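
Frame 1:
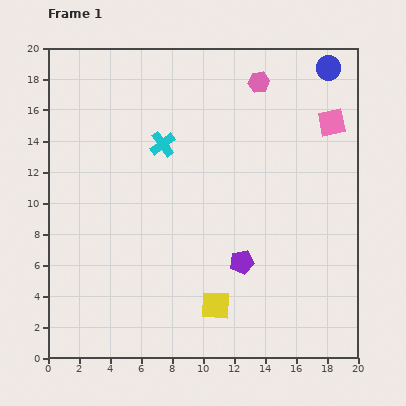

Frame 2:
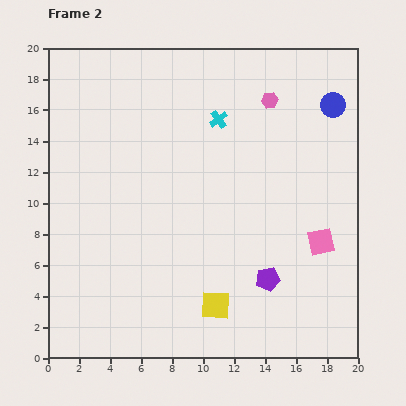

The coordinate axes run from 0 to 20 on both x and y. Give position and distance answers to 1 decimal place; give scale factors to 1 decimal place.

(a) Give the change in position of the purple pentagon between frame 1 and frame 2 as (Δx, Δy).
(1.7, -1.1)

The purple pentagon was at (12.5, 6.2) in frame 1 and (14.2, 5.1) in frame 2.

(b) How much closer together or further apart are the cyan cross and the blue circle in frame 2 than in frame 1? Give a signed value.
-4.3

Distance in frame 1: 11.8. Distance in frame 2: 7.5.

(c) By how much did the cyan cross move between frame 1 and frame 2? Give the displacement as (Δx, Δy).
(3.6, 1.6)

The cyan cross was at (7.4, 13.8) in frame 1 and (11.0, 15.4) in frame 2.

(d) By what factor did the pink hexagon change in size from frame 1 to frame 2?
0.8×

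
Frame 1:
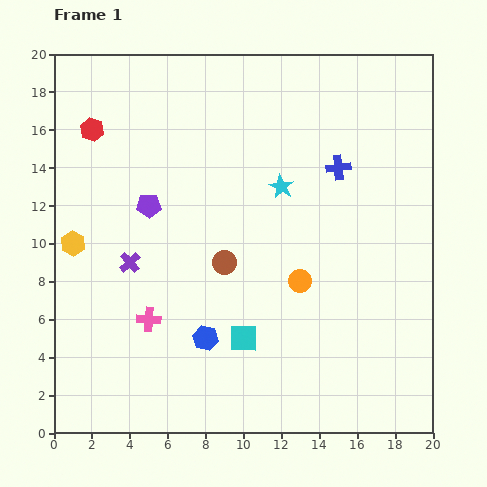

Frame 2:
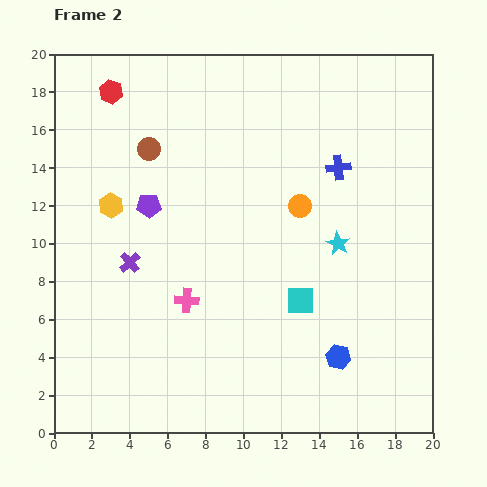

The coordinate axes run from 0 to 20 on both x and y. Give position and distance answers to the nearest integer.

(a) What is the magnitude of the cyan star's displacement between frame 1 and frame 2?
4

The cyan star moved from (12, 13) to (15, 10), a distance of √(3² + 3²) ≈ 4.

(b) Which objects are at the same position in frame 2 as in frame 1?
the purple cross, the purple pentagon, the blue cross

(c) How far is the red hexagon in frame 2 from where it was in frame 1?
2

The red hexagon moved from (2, 16) to (3, 18), a distance of √(1² + 2²) ≈ 2.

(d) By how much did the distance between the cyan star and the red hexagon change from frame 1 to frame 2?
+4

Distance in frame 1: 10. Distance in frame 2: 14.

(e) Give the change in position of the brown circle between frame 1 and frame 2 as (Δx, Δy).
(-4, 6)

The brown circle was at (9, 9) in frame 1 and (5, 15) in frame 2.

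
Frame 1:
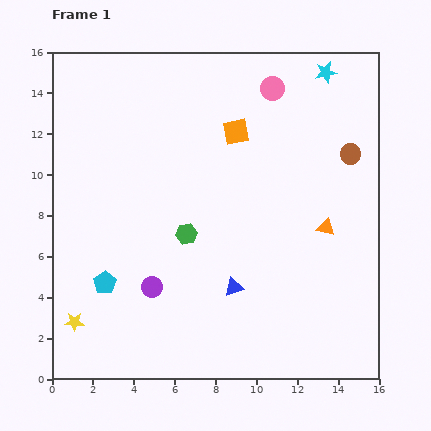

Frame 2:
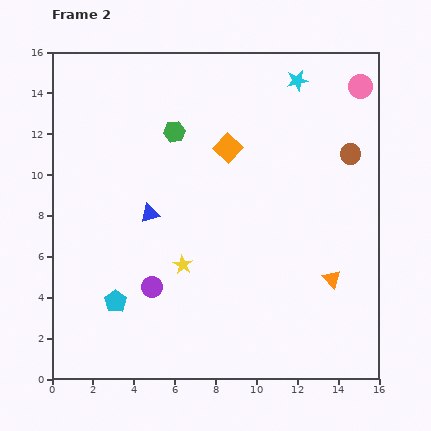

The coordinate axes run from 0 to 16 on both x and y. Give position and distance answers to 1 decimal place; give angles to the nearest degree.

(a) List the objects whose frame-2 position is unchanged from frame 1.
the brown circle, the purple circle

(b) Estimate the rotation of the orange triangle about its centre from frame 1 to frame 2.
34° clockwise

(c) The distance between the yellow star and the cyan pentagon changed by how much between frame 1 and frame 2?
+1.4

Distance in frame 1: 2.4. Distance in frame 2: 3.8.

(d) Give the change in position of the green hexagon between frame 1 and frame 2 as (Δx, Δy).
(-0.6, 5.0)

The green hexagon was at (6.6, 7.1) in frame 1 and (6.0, 12.1) in frame 2.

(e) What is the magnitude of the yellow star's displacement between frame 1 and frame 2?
6.0

The yellow star moved from (1.1, 2.8) to (6.4, 5.6), a distance of √(5.3² + 2.8²) ≈ 6.0.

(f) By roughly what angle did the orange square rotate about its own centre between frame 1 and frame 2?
35° counter-clockwise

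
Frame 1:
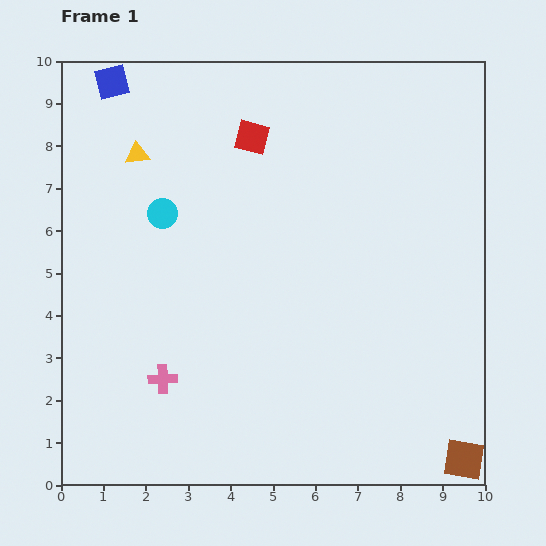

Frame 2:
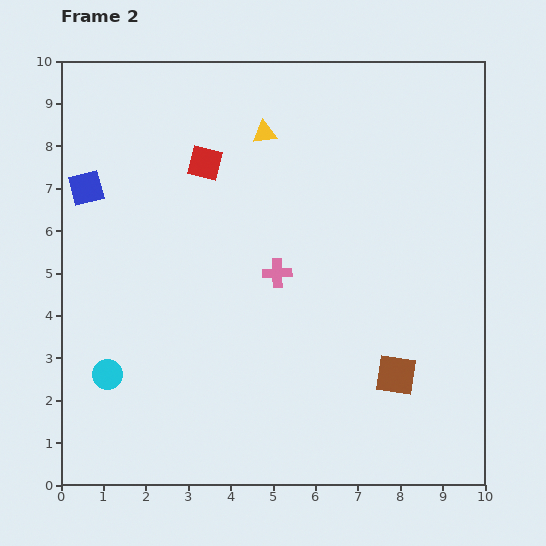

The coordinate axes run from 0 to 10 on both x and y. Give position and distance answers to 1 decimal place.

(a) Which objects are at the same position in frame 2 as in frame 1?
none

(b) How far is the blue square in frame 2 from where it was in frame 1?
2.6

The blue square moved from (1.2, 9.5) to (0.6, 7.0), a distance of √(0.6² + 2.5²) ≈ 2.6.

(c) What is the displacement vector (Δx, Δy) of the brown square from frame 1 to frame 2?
(-1.6, 2.0)

The brown square was at (9.5, 0.6) in frame 1 and (7.9, 2.6) in frame 2.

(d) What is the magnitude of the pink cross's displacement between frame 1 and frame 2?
3.7

The pink cross moved from (2.4, 2.5) to (5.1, 5.0), a distance of √(2.7² + 2.5²) ≈ 3.7.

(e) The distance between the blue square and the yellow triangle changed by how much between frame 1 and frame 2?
+2.6

Distance in frame 1: 1.8. Distance in frame 2: 4.4.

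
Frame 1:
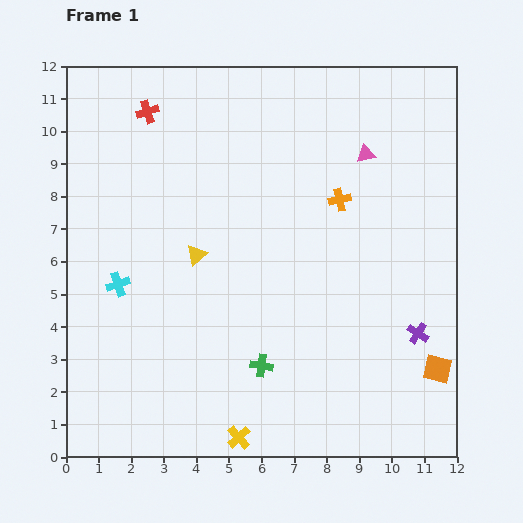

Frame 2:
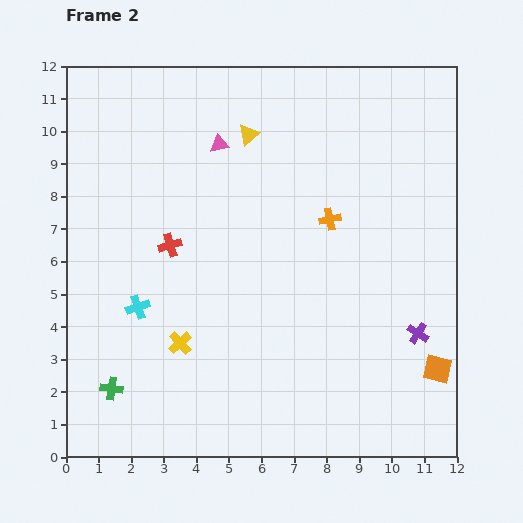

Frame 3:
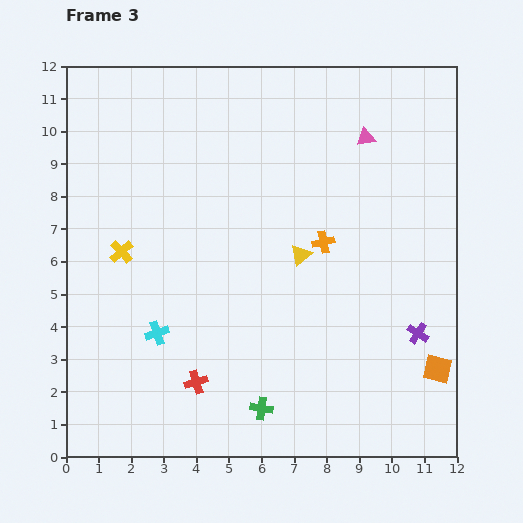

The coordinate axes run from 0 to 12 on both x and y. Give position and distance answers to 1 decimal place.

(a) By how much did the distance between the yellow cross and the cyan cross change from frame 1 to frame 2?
-4.3

Distance in frame 1: 6.0. Distance in frame 2: 1.7.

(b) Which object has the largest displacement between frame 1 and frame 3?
the red cross

(moved 8.4; next 6.7)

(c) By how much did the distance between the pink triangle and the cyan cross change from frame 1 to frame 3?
+0.2

Distance in frame 1: 8.6. Distance in frame 3: 8.8.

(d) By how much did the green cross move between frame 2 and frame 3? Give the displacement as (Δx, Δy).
(4.6, -0.6)

The green cross was at (1.4, 2.1) in frame 2 and (6.0, 1.5) in frame 3.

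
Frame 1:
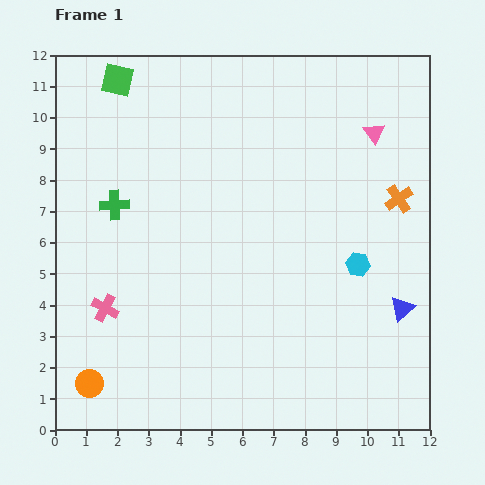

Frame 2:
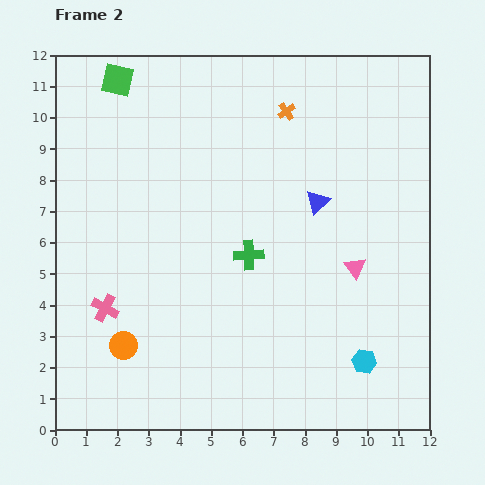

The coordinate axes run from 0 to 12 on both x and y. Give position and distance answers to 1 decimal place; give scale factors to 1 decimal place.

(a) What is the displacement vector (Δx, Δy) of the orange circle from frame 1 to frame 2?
(1.1, 1.2)

The orange circle was at (1.1, 1.5) in frame 1 and (2.2, 2.7) in frame 2.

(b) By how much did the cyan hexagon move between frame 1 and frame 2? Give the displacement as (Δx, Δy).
(0.2, -3.1)

The cyan hexagon was at (9.7, 5.3) in frame 1 and (9.9, 2.2) in frame 2.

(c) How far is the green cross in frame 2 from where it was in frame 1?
4.6

The green cross moved from (1.9, 7.2) to (6.2, 5.6), a distance of √(4.3² + 1.6²) ≈ 4.6.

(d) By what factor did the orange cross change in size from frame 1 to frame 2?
0.6×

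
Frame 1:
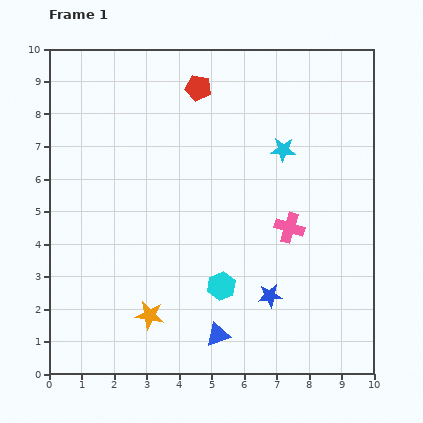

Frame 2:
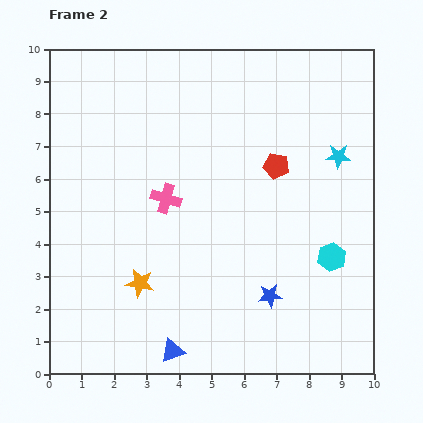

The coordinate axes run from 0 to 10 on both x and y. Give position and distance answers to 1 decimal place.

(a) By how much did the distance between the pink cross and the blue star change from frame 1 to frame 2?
+2.2

Distance in frame 1: 2.2. Distance in frame 2: 4.4.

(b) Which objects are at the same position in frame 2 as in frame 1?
the blue star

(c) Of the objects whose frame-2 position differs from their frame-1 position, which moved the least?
the orange star

(moved 1.0)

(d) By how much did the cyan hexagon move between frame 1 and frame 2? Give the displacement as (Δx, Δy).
(3.4, 0.9)

The cyan hexagon was at (5.3, 2.7) in frame 1 and (8.7, 3.6) in frame 2.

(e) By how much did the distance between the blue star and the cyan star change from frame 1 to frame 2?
+0.3

Distance in frame 1: 4.5. Distance in frame 2: 4.8.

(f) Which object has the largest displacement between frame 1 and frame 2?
the pink cross

(moved 3.9; next 3.5)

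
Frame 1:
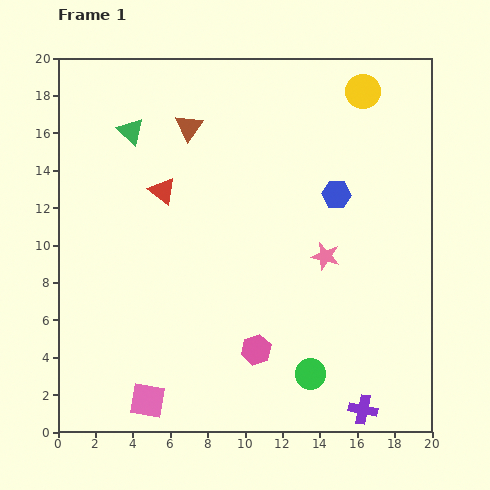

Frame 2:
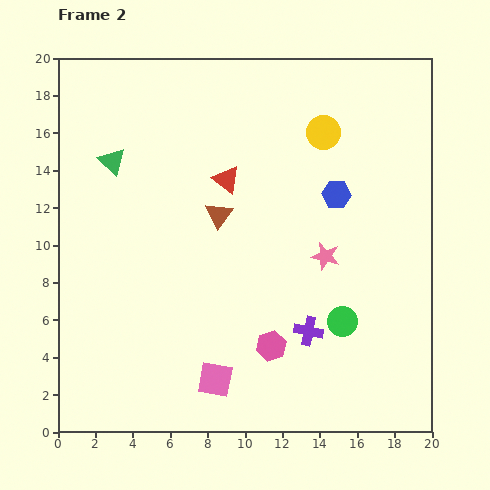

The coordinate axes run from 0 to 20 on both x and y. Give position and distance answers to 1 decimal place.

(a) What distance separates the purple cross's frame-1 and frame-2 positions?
5.1

The purple cross moved from (16.3, 1.2) to (13.4, 5.4), a distance of √(2.9² + 4.2²) ≈ 5.1.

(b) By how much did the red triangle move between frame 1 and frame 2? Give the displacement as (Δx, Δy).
(3.4, 0.6)

The red triangle was at (5.6, 12.9) in frame 1 and (9.0, 13.5) in frame 2.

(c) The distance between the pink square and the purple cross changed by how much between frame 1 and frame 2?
-5.9

Distance in frame 1: 11.5. Distance in frame 2: 5.6.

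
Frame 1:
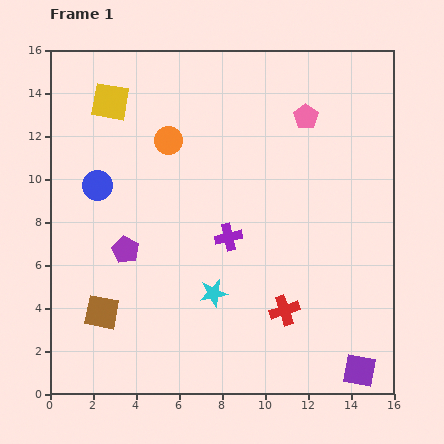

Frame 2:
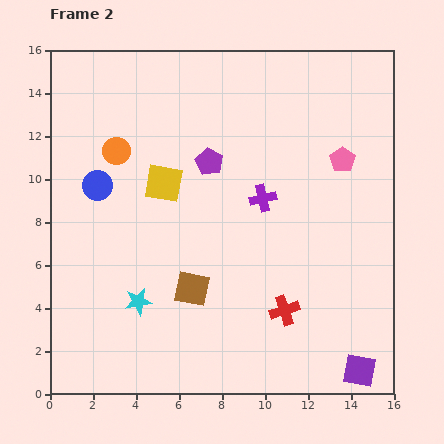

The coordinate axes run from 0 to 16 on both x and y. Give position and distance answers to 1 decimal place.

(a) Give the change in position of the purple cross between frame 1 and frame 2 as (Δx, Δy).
(1.6, 1.8)

The purple cross was at (8.3, 7.3) in frame 1 and (9.9, 9.1) in frame 2.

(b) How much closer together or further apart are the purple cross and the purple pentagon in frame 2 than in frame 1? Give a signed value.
-1.8

Distance in frame 1: 4.8. Distance in frame 2: 3.0.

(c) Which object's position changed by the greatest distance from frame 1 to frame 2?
the purple pentagon

(moved 5.7; next 4.5)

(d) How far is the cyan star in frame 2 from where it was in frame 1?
3.5

The cyan star moved from (7.6, 4.7) to (4.1, 4.3), a distance of √(3.5² + 0.4²) ≈ 3.5.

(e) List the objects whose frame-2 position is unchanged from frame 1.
the red cross, the blue circle, the purple square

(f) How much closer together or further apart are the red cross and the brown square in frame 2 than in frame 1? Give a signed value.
-4.1

Distance in frame 1: 8.5. Distance in frame 2: 4.4.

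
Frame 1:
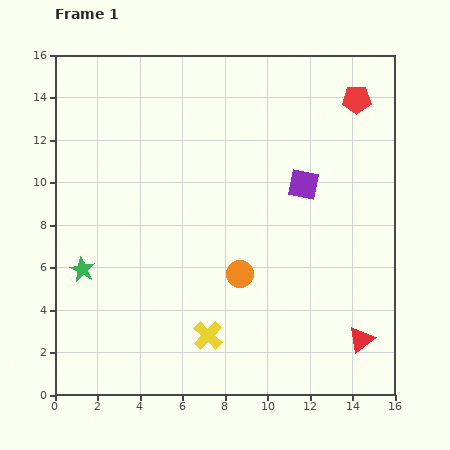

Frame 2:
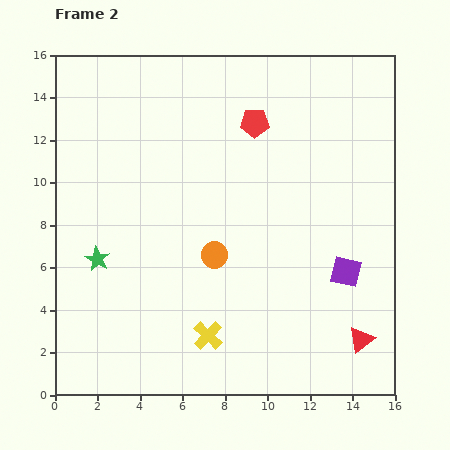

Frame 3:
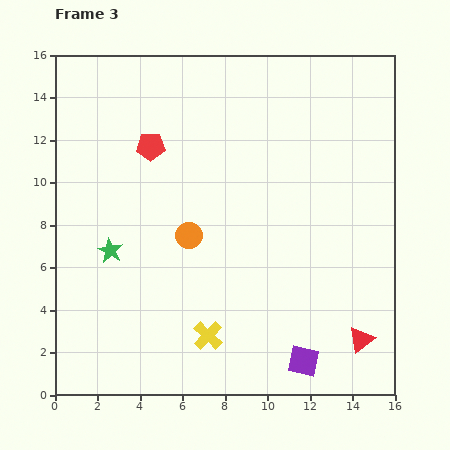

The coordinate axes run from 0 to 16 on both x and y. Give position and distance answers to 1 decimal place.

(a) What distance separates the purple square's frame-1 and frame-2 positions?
4.6

The purple square moved from (11.7, 9.9) to (13.7, 5.8), a distance of √(2.0² + 4.1²) ≈ 4.6.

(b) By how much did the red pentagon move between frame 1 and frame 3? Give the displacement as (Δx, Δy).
(-9.7, -2.2)

The red pentagon was at (14.2, 13.9) in frame 1 and (4.5, 11.7) in frame 3.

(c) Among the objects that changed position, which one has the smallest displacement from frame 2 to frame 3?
the green star

(moved 0.7)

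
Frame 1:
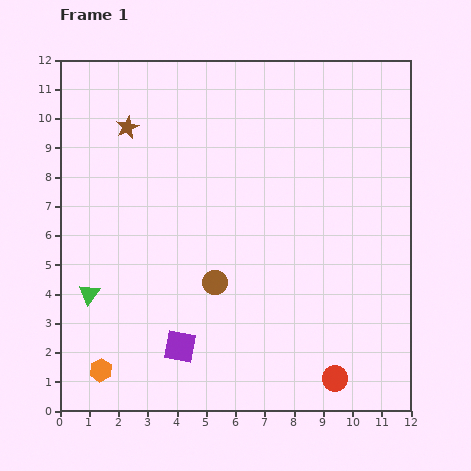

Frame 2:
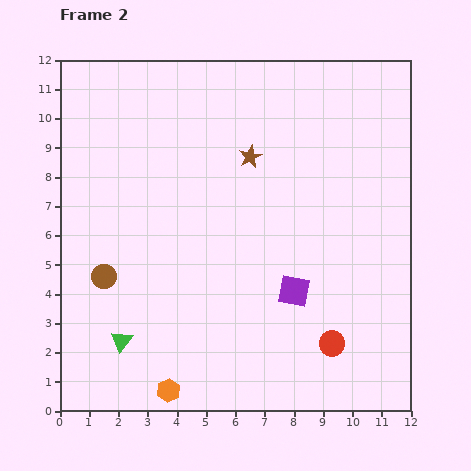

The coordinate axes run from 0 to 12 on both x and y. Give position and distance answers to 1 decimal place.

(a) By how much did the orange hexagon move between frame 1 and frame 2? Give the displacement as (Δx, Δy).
(2.3, -0.7)

The orange hexagon was at (1.4, 1.4) in frame 1 and (3.7, 0.7) in frame 2.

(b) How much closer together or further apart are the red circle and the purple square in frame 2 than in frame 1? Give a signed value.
-3.2

Distance in frame 1: 5.4. Distance in frame 2: 2.2.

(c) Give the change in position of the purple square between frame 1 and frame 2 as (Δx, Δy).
(3.9, 1.9)

The purple square was at (4.1, 2.2) in frame 1 and (8.0, 4.1) in frame 2.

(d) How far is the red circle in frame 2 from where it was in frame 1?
1.2

The red circle moved from (9.4, 1.1) to (9.3, 2.3), a distance of √(0.1² + 1.2²) ≈ 1.2.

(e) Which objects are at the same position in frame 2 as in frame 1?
none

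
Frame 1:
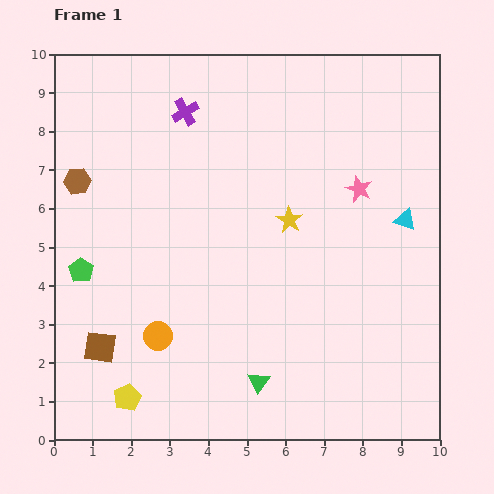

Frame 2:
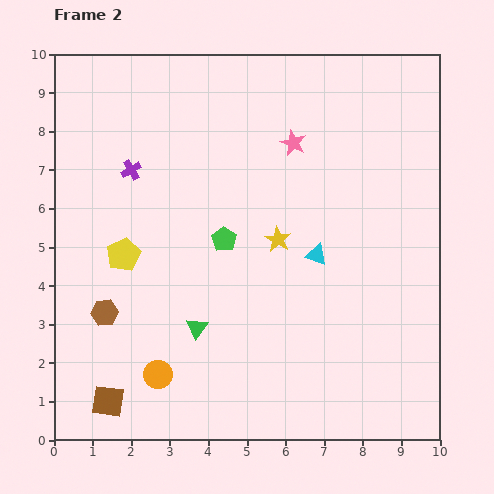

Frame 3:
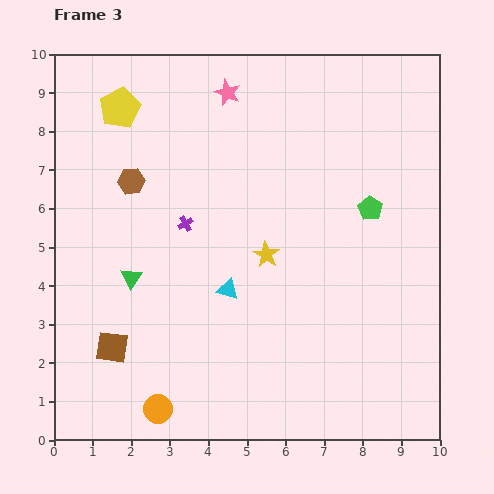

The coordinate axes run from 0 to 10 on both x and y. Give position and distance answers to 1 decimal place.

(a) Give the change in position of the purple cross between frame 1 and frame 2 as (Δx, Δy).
(-1.4, -1.5)

The purple cross was at (3.4, 8.5) in frame 1 and (2.0, 7.0) in frame 2.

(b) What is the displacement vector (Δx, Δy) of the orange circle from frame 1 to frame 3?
(0.0, -1.9)

The orange circle was at (2.7, 2.7) in frame 1 and (2.7, 0.8) in frame 3.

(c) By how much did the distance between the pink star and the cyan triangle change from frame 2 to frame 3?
+2.1

Distance in frame 2: 3.0. Distance in frame 3: 5.1.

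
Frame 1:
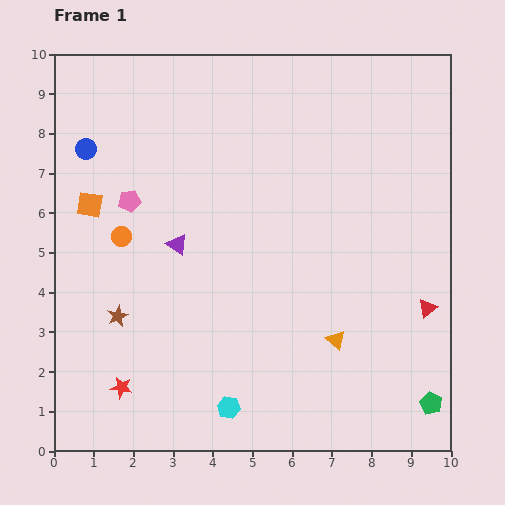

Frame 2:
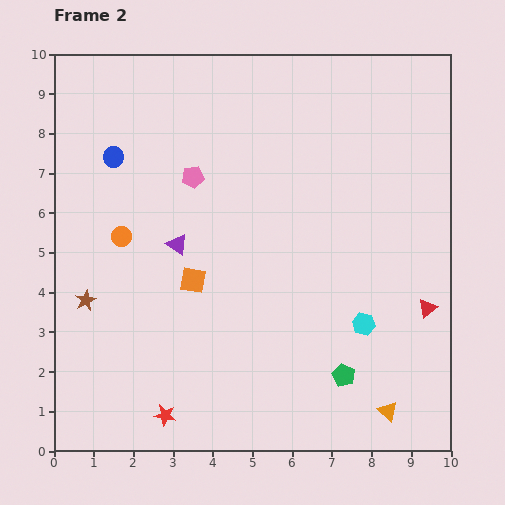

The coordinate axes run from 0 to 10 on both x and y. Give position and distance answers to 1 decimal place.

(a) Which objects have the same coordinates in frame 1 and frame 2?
the purple triangle, the red triangle, the orange circle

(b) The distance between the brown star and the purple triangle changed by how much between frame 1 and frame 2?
+0.4

Distance in frame 1: 2.3. Distance in frame 2: 2.7.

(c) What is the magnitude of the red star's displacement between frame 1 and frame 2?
1.3

The red star moved from (1.7, 1.6) to (2.8, 0.9), a distance of √(1.1² + 0.7²) ≈ 1.3.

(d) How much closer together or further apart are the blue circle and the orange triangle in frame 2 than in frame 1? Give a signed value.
+1.5

Distance in frame 1: 7.9. Distance in frame 2: 9.4.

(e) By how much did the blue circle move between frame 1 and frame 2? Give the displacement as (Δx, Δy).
(0.7, -0.2)

The blue circle was at (0.8, 7.6) in frame 1 and (1.5, 7.4) in frame 2.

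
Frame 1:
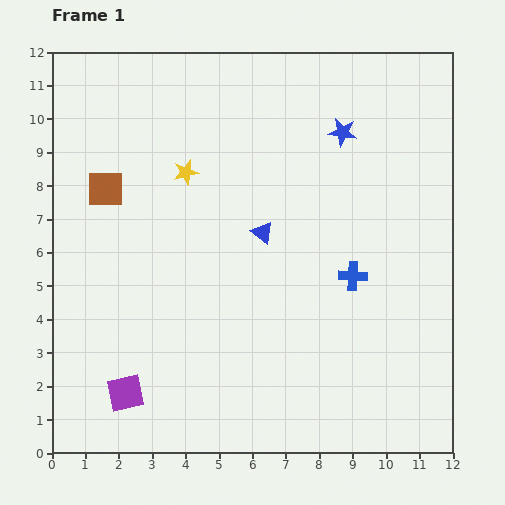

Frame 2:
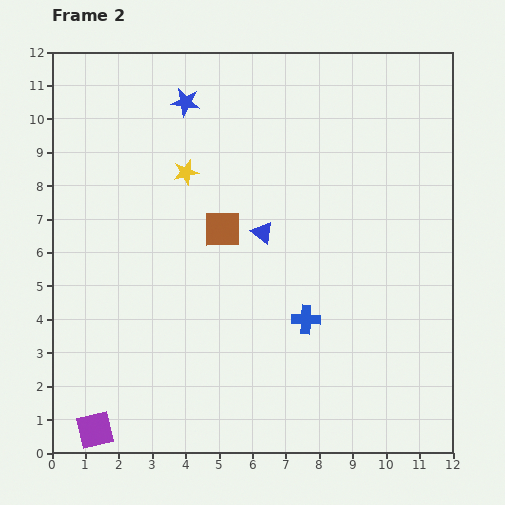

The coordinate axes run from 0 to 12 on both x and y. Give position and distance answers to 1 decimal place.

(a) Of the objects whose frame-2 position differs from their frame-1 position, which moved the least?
the purple square

(moved 1.4)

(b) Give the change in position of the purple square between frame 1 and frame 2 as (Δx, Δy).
(-0.9, -1.1)

The purple square was at (2.2, 1.8) in frame 1 and (1.3, 0.7) in frame 2.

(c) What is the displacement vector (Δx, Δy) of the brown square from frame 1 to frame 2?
(3.5, -1.2)

The brown square was at (1.6, 7.9) in frame 1 and (5.1, 6.7) in frame 2.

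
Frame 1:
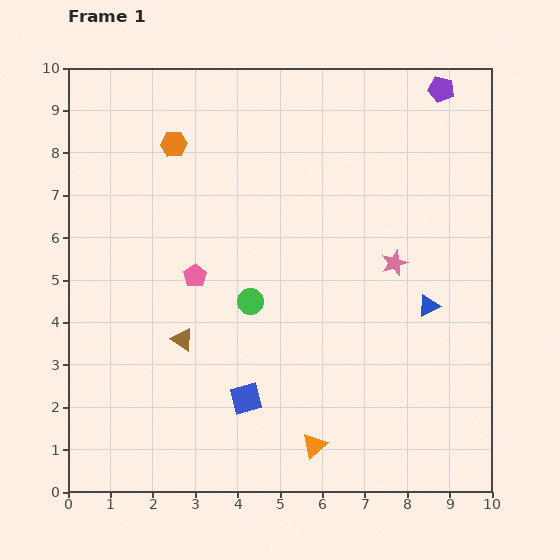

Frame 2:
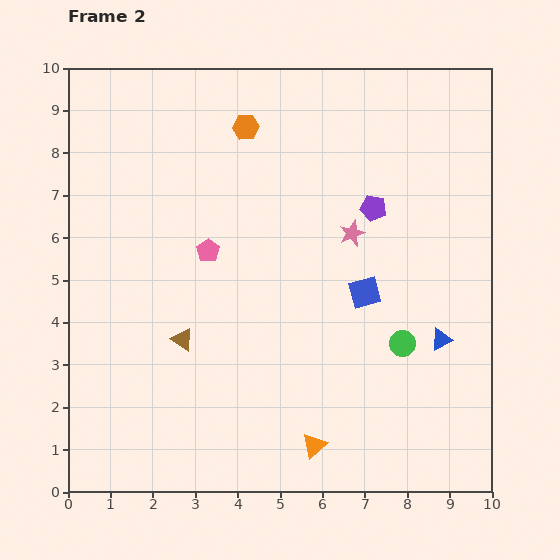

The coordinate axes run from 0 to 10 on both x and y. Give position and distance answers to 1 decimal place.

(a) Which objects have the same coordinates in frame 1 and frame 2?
the orange triangle, the brown triangle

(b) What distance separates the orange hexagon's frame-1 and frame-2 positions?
1.7

The orange hexagon moved from (2.5, 8.2) to (4.2, 8.6), a distance of √(1.7² + 0.4²) ≈ 1.7.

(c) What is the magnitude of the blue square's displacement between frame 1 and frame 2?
3.8

The blue square moved from (4.2, 2.2) to (7.0, 4.7), a distance of √(2.8² + 2.5²) ≈ 3.8.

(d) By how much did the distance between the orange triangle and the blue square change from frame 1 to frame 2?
+1.9

Distance in frame 1: 1.9. Distance in frame 2: 3.8.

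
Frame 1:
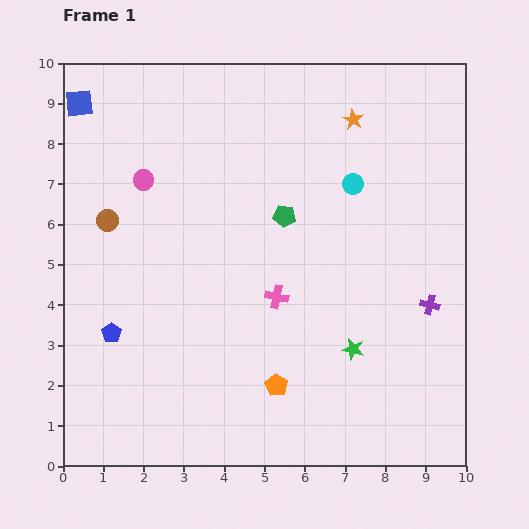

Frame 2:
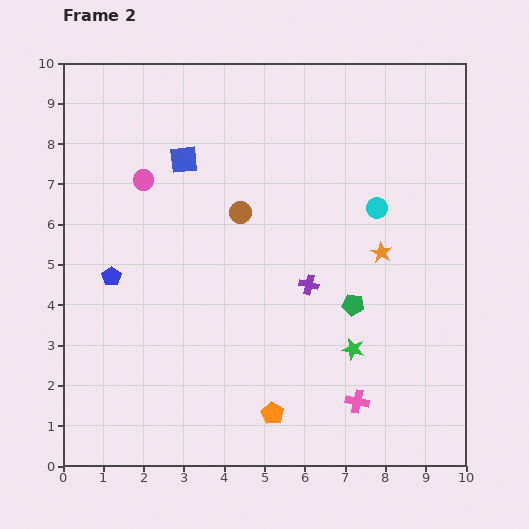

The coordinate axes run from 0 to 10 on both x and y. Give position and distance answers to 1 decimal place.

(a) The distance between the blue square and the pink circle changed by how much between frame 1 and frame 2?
-1.4

Distance in frame 1: 2.5. Distance in frame 2: 1.1.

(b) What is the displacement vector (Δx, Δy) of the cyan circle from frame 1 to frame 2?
(0.6, -0.6)

The cyan circle was at (7.2, 7.0) in frame 1 and (7.8, 6.4) in frame 2.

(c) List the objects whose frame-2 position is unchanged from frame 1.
the green star, the pink circle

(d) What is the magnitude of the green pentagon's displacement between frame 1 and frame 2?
2.8

The green pentagon moved from (5.5, 6.2) to (7.2, 4.0), a distance of √(1.7² + 2.2²) ≈ 2.8.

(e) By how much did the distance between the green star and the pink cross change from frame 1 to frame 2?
-1.0

Distance in frame 1: 2.3. Distance in frame 2: 1.3.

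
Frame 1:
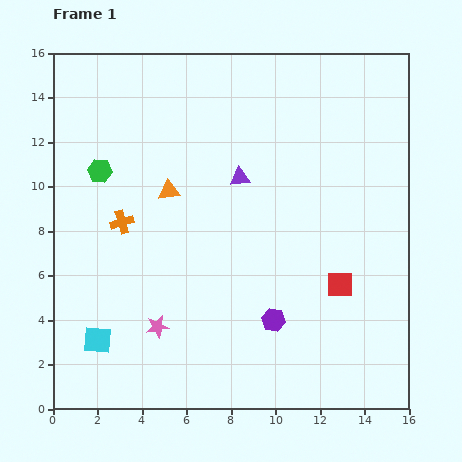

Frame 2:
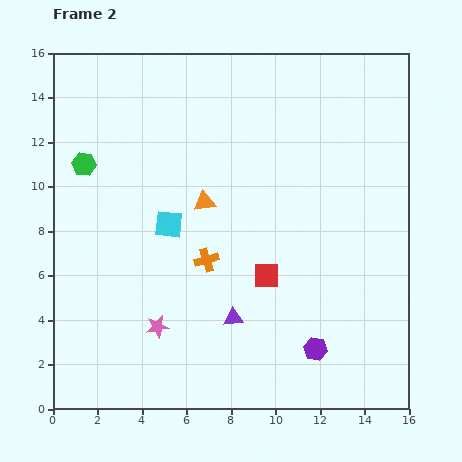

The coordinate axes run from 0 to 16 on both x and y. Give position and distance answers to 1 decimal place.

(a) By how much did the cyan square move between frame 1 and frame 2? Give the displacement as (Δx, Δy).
(3.2, 5.2)

The cyan square was at (2.0, 3.1) in frame 1 and (5.2, 8.3) in frame 2.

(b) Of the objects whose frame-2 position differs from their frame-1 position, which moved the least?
the green hexagon

(moved 0.8)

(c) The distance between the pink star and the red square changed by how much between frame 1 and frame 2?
-3.0

Distance in frame 1: 8.4. Distance in frame 2: 5.4.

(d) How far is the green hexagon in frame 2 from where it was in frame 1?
0.8

The green hexagon moved from (2.1, 10.7) to (1.4, 11.0), a distance of √(0.7² + 0.3²) ≈ 0.8.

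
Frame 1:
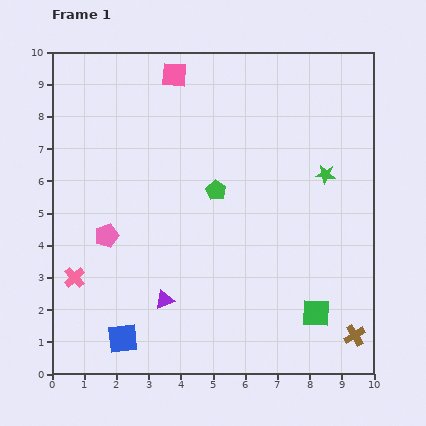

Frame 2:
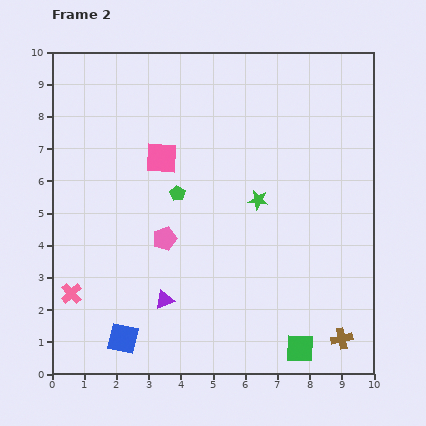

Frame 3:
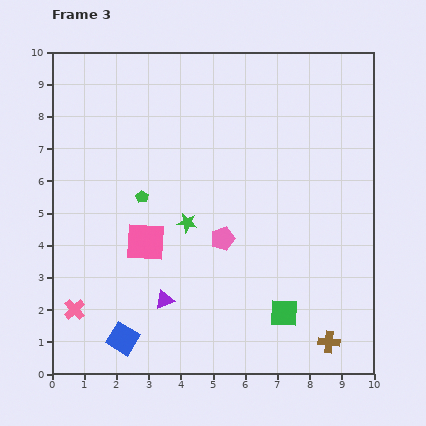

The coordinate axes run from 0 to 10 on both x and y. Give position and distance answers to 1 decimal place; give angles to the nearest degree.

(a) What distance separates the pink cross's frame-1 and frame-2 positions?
0.5

The pink cross moved from (0.7, 3.0) to (0.6, 2.5), a distance of √(0.1² + 0.5²) ≈ 0.5.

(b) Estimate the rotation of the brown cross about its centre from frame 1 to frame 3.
36° clockwise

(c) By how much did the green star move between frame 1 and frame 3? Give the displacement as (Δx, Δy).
(-4.3, -1.5)

The green star was at (8.5, 6.2) in frame 1 and (4.2, 4.7) in frame 3.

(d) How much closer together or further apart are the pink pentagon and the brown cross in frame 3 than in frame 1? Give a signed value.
-3.7

Distance in frame 1: 8.3. Distance in frame 3: 4.6.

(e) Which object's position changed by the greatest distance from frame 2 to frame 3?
the pink square

(moved 2.6; next 2.3)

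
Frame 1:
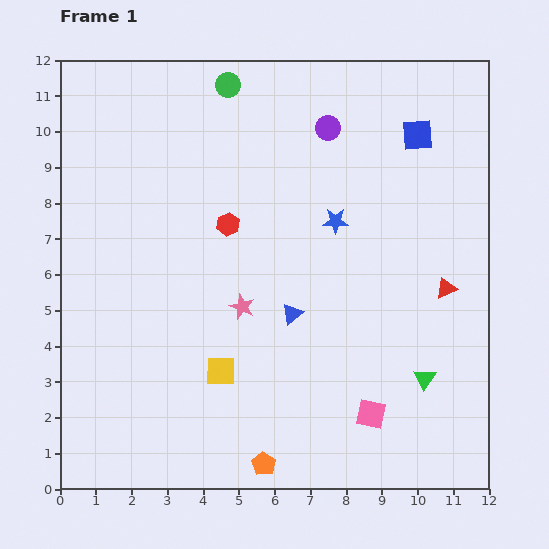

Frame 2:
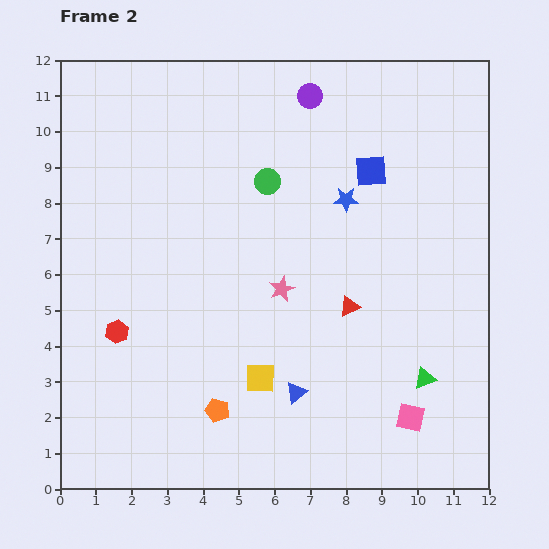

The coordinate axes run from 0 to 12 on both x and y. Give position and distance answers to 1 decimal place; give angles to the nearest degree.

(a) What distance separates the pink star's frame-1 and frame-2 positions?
1.2

The pink star moved from (5.1, 5.1) to (6.2, 5.6), a distance of √(1.1² + 0.5²) ≈ 1.2.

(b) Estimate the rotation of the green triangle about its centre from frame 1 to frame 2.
37° clockwise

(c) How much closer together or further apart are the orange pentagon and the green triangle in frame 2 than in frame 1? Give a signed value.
+0.8

Distance in frame 1: 5.1. Distance in frame 2: 5.9.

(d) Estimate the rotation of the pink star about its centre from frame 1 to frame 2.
26° clockwise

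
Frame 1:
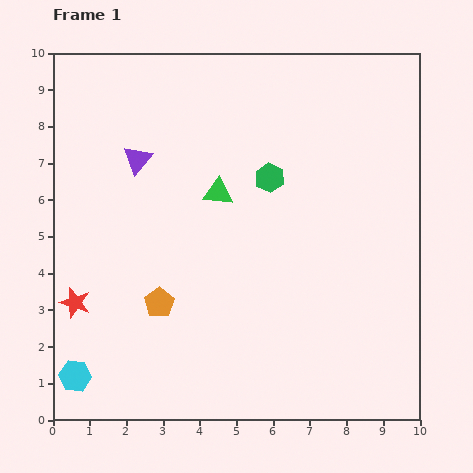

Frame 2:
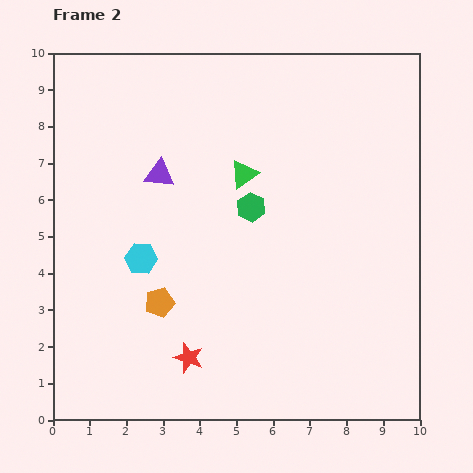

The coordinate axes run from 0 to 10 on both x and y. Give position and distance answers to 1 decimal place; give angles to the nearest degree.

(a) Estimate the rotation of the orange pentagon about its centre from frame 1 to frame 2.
19° clockwise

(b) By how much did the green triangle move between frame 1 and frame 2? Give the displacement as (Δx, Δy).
(0.7, 0.5)

The green triangle was at (4.5, 6.2) in frame 1 and (5.2, 6.7) in frame 2.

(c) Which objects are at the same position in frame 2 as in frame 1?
the orange pentagon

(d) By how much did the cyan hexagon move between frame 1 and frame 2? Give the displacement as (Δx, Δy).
(1.8, 3.2)

The cyan hexagon was at (0.6, 1.2) in frame 1 and (2.4, 4.4) in frame 2.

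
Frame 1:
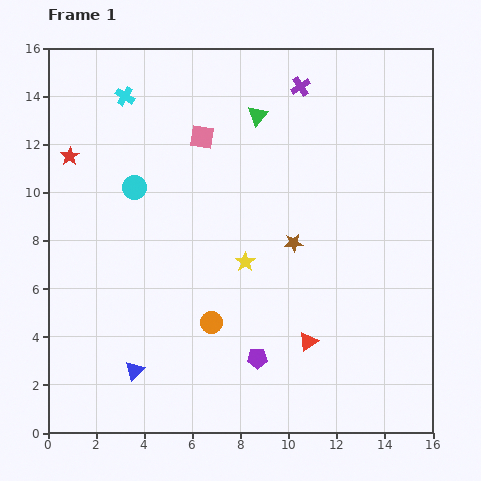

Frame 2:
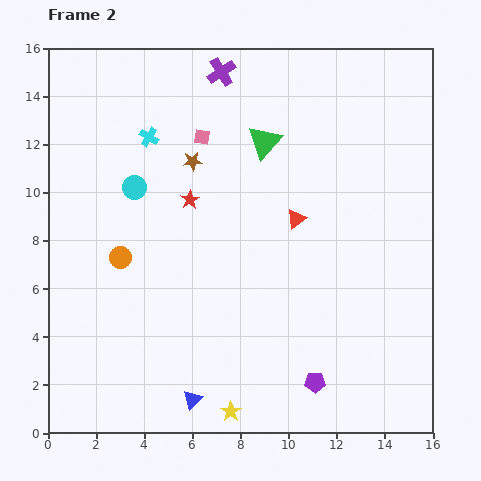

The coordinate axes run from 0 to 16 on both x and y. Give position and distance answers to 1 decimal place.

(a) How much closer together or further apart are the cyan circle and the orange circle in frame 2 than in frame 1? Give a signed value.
-3.4

Distance in frame 1: 6.4. Distance in frame 2: 3.0.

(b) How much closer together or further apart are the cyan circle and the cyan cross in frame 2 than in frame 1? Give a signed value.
-1.6

Distance in frame 1: 3.8. Distance in frame 2: 2.2.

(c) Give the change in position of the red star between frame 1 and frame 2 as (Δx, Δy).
(5.0, -1.8)

The red star was at (0.9, 11.5) in frame 1 and (5.9, 9.7) in frame 2.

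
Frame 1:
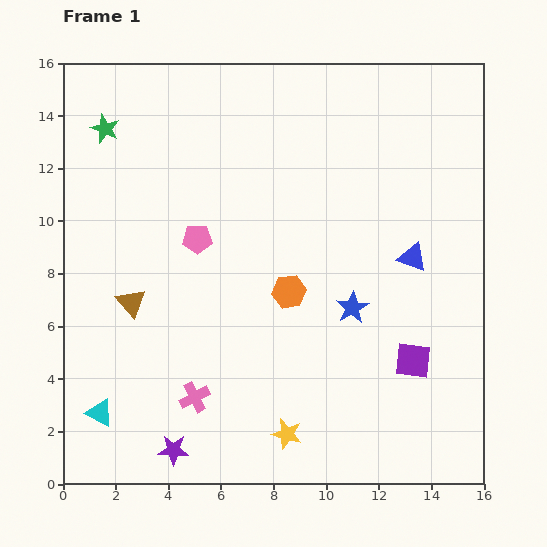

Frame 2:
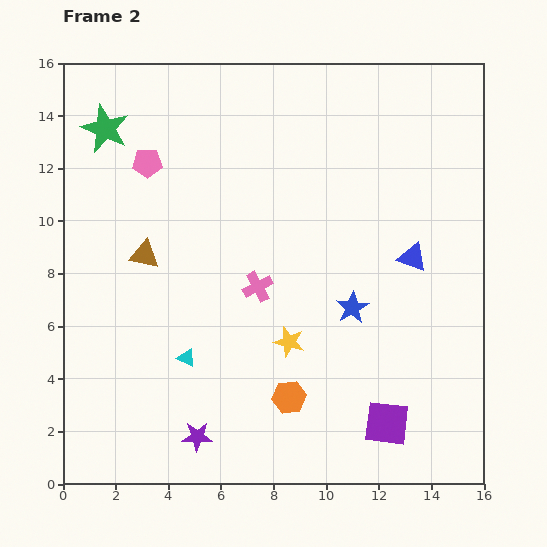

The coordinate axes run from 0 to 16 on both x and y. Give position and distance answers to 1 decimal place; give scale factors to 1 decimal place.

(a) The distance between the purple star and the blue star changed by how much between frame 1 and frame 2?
-1.0

Distance in frame 1: 8.7. Distance in frame 2: 7.7.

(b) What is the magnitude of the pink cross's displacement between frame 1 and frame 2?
4.8

The pink cross moved from (5.0, 3.3) to (7.4, 7.5), a distance of √(2.4² + 4.2²) ≈ 4.8.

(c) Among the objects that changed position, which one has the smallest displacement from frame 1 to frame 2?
the purple star

(moved 1.0)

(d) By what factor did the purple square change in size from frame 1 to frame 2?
1.3×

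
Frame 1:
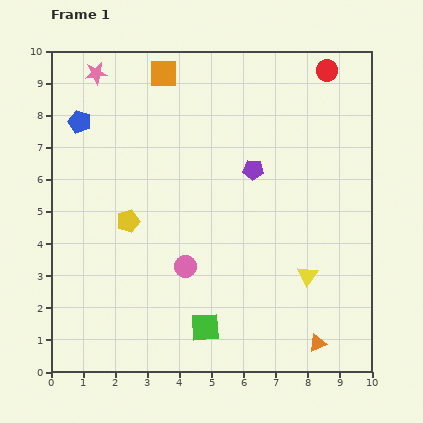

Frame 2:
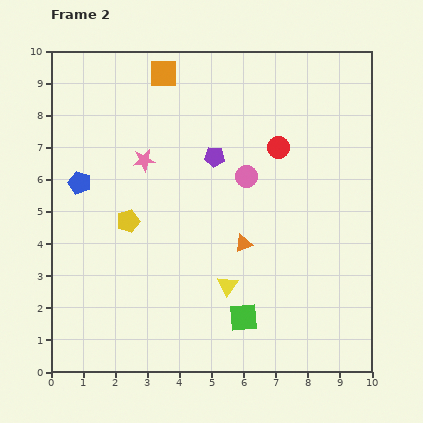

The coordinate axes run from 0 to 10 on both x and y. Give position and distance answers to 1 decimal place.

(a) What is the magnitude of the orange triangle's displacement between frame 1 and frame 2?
3.9

The orange triangle moved from (8.3, 0.9) to (6.0, 4.0), a distance of √(2.3² + 3.1²) ≈ 3.9.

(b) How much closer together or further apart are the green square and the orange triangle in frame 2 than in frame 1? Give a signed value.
-1.2

Distance in frame 1: 3.5. Distance in frame 2: 2.3.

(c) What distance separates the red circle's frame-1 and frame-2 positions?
2.8

The red circle moved from (8.6, 9.4) to (7.1, 7.0), a distance of √(1.5² + 2.4²) ≈ 2.8.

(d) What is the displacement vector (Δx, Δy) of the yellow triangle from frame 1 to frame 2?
(-2.5, -0.3)

The yellow triangle was at (8.0, 3.0) in frame 1 and (5.5, 2.7) in frame 2.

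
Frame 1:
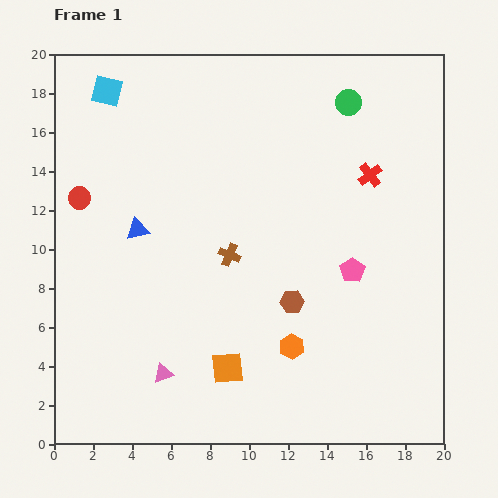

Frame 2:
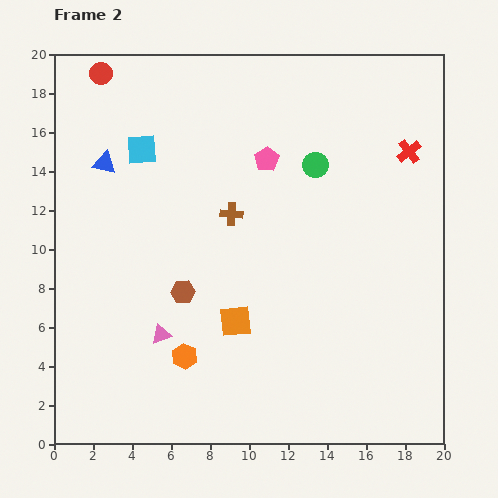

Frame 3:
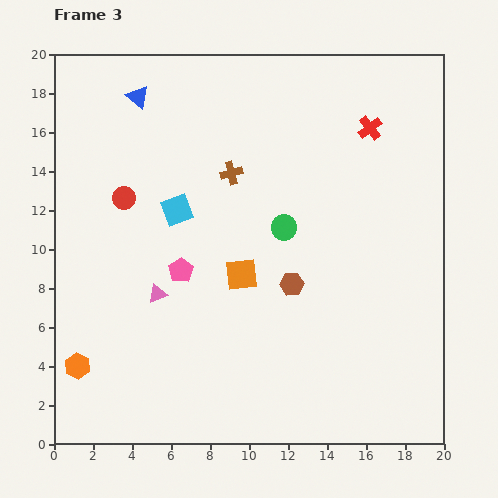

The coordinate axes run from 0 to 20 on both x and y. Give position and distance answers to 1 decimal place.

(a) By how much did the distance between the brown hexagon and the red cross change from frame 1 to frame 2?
+6.1

Distance in frame 1: 7.6. Distance in frame 2: 13.7.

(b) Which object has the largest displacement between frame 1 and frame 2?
the pink pentagon

(moved 7.2; next 6.5)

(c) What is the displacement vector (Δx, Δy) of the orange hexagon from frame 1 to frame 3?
(-11.0, -1.0)

The orange hexagon was at (12.2, 5.0) in frame 1 and (1.2, 4.0) in frame 3.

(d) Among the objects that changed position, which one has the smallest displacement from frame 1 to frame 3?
the brown hexagon

(moved 0.9)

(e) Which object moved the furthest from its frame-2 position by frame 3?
the pink pentagon

(moved 7.2; next 6.5)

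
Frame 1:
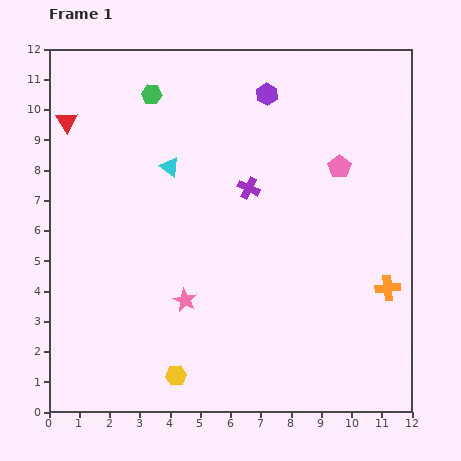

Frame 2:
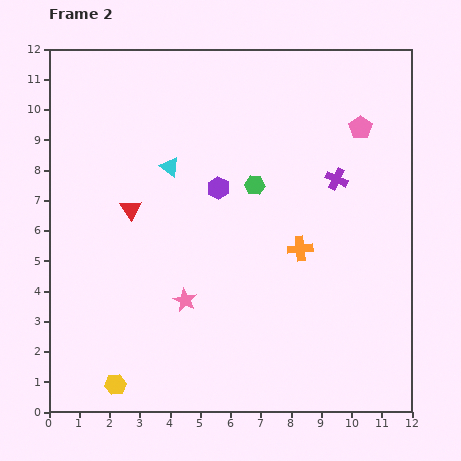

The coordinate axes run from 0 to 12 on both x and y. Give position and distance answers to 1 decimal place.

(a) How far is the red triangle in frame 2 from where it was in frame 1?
3.6

The red triangle moved from (0.6, 9.6) to (2.7, 6.7), a distance of √(2.1² + 2.9²) ≈ 3.6.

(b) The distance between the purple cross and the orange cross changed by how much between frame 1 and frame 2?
-3.1

Distance in frame 1: 5.7. Distance in frame 2: 2.6.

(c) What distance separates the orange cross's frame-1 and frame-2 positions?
3.2

The orange cross moved from (11.2, 4.1) to (8.3, 5.4), a distance of √(2.9² + 1.3²) ≈ 3.2.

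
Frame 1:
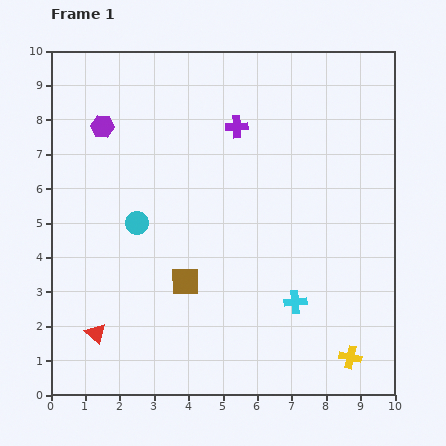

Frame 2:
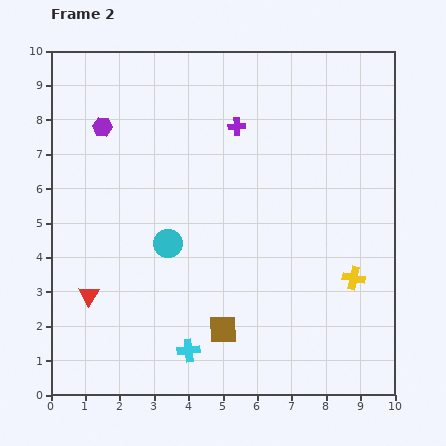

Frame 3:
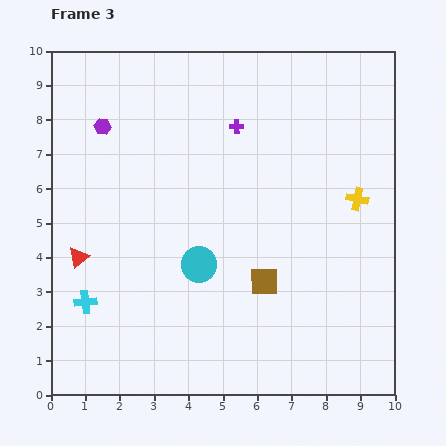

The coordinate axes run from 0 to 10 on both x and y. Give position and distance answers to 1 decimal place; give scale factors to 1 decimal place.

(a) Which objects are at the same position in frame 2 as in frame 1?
the purple cross, the purple hexagon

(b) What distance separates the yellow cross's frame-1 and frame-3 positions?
4.6

The yellow cross moved from (8.7, 1.1) to (8.9, 5.7), a distance of √(0.2² + 4.6²) ≈ 4.6.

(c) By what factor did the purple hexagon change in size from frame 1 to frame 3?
0.7×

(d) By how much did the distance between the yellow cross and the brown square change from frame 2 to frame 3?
-0.5

Distance in frame 2: 4.1. Distance in frame 3: 3.6.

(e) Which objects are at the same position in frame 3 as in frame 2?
the purple cross, the purple hexagon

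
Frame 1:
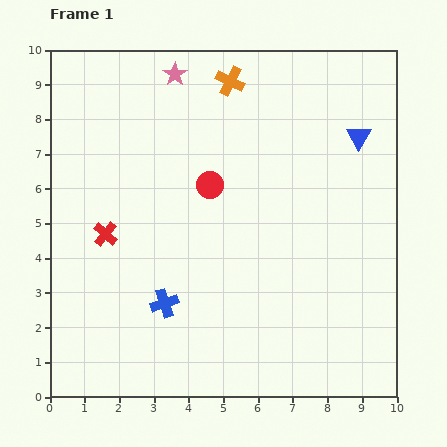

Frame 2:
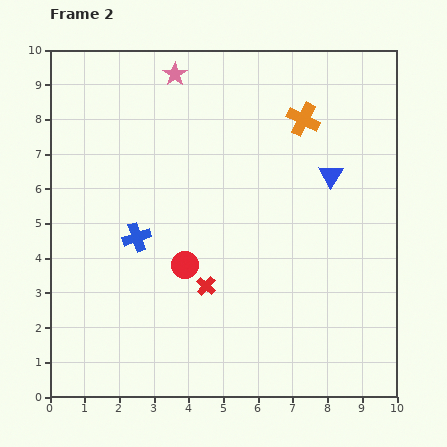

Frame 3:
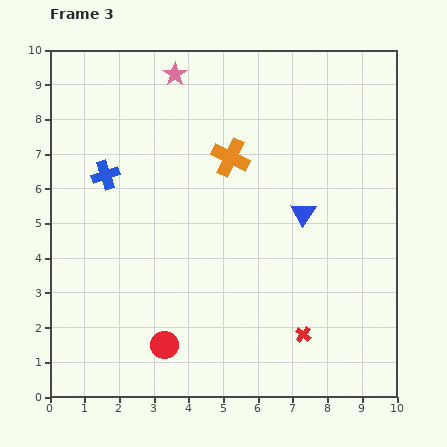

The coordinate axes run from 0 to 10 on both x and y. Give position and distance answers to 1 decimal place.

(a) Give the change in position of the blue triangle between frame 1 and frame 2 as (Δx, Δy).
(-0.8, -1.1)

The blue triangle was at (8.9, 7.5) in frame 1 and (8.1, 6.4) in frame 2.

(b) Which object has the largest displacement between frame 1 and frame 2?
the red cross

(moved 3.3; next 2.4)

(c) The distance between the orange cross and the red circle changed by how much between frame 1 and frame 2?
+2.3

Distance in frame 1: 3.1. Distance in frame 2: 5.4.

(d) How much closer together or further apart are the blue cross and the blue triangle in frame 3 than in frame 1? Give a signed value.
-1.6

Distance in frame 1: 7.4. Distance in frame 3: 5.8.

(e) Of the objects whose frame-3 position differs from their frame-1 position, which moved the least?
the orange cross

(moved 2.2)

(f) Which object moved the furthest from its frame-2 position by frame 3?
the red cross

(moved 3.1; next 2.4)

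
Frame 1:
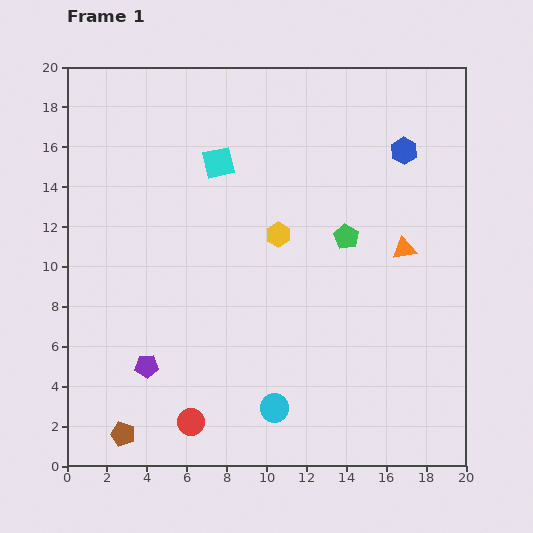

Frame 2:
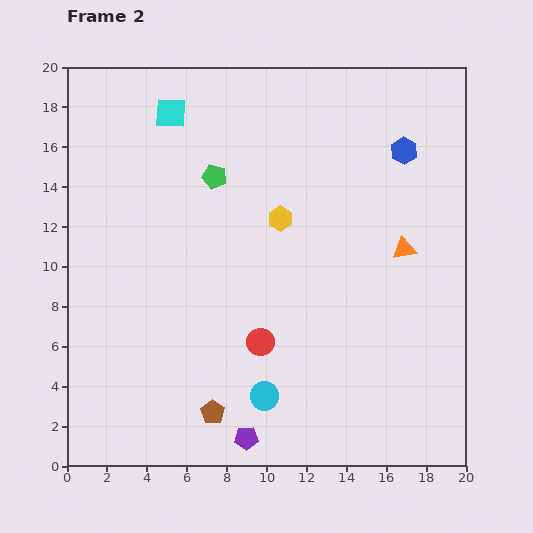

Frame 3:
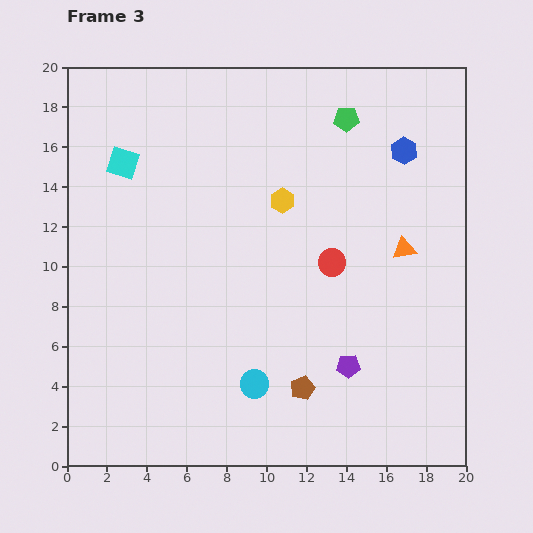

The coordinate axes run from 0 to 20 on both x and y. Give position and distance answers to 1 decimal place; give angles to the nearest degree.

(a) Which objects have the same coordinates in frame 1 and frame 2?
the blue hexagon, the orange triangle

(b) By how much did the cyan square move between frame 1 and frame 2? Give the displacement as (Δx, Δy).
(-2.4, 2.5)

The cyan square was at (7.6, 15.2) in frame 1 and (5.2, 17.7) in frame 2.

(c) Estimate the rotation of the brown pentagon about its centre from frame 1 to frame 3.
31° clockwise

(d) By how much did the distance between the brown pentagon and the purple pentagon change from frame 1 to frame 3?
-1.1

Distance in frame 1: 3.6. Distance in frame 3: 2.5.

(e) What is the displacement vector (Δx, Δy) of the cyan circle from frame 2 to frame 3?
(-0.5, 0.6)

The cyan circle was at (9.9, 3.5) in frame 2 and (9.4, 4.1) in frame 3.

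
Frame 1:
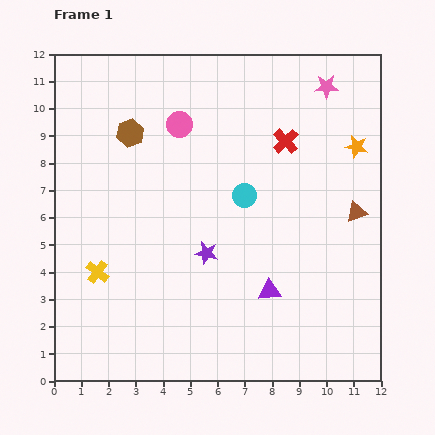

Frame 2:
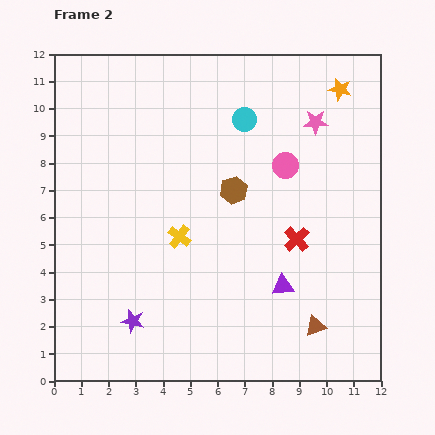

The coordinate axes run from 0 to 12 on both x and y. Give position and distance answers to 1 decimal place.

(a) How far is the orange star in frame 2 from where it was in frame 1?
2.2

The orange star moved from (11.1, 8.6) to (10.5, 10.7), a distance of √(0.6² + 2.1²) ≈ 2.2.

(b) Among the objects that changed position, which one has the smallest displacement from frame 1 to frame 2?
the purple triangle

(moved 0.5)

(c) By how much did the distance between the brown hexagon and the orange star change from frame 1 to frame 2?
-2.9

Distance in frame 1: 8.3. Distance in frame 2: 5.4.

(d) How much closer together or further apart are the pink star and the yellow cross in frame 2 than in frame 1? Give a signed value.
-4.3

Distance in frame 1: 10.8. Distance in frame 2: 6.5.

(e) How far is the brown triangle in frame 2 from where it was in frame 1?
4.5

The brown triangle moved from (11.1, 6.2) to (9.6, 2.0), a distance of √(1.5² + 4.2²) ≈ 4.5.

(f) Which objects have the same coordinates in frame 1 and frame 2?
none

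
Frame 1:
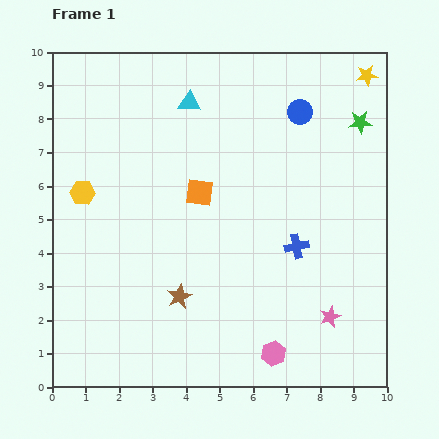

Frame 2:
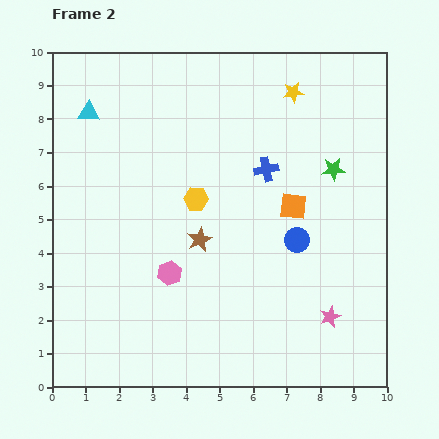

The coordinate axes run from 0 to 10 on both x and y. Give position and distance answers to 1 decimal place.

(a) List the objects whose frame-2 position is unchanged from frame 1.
the pink star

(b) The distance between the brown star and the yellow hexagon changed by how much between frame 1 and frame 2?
-3.0

Distance in frame 1: 4.2. Distance in frame 2: 1.2.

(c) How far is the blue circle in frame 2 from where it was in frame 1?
3.8

The blue circle moved from (7.4, 8.2) to (7.3, 4.4), a distance of √(0.1² + 3.8²) ≈ 3.8.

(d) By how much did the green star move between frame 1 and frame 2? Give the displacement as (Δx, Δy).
(-0.8, -1.4)

The green star was at (9.2, 7.9) in frame 1 and (8.4, 6.5) in frame 2.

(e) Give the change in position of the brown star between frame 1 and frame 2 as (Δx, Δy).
(0.6, 1.7)

The brown star was at (3.8, 2.7) in frame 1 and (4.4, 4.4) in frame 2.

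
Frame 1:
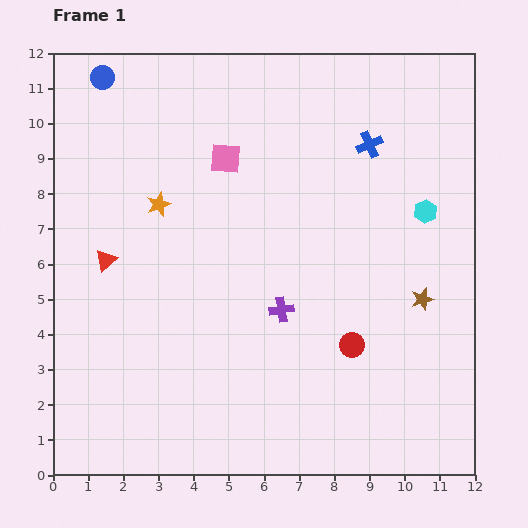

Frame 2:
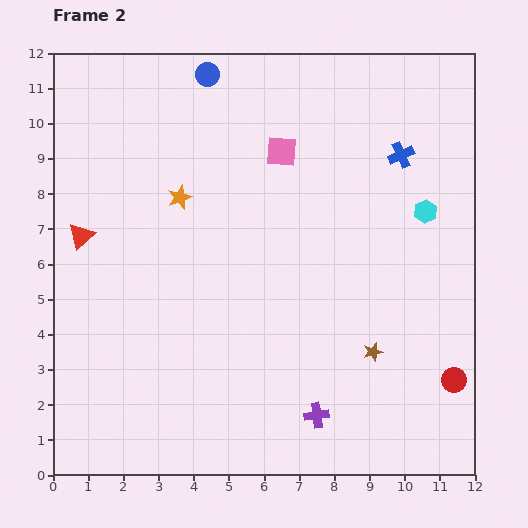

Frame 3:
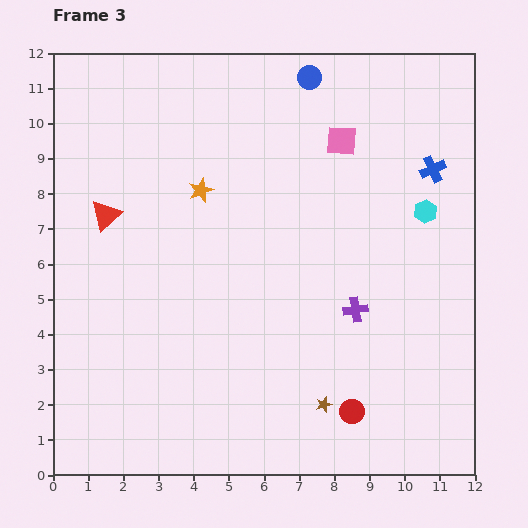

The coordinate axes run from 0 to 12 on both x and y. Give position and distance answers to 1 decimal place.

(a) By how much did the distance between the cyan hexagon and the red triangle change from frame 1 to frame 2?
+0.6

Distance in frame 1: 9.2. Distance in frame 2: 9.8.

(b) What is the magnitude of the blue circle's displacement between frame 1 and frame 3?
5.9

The blue circle moved from (1.4, 11.3) to (7.3, 11.3), a distance of √(5.9² + 0.0²) ≈ 5.9.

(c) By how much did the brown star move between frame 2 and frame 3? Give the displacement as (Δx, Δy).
(-1.4, -1.5)

The brown star was at (9.1, 3.5) in frame 2 and (7.7, 2.0) in frame 3.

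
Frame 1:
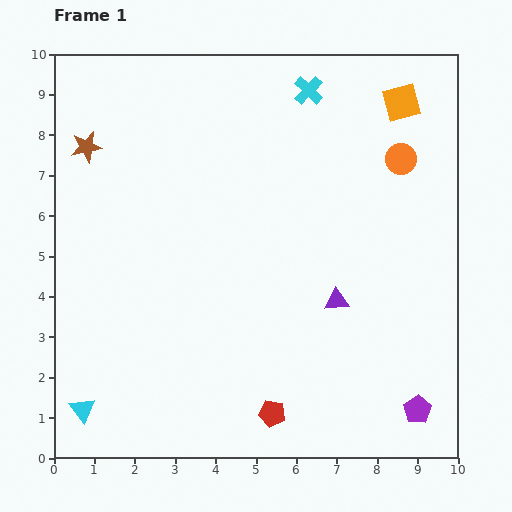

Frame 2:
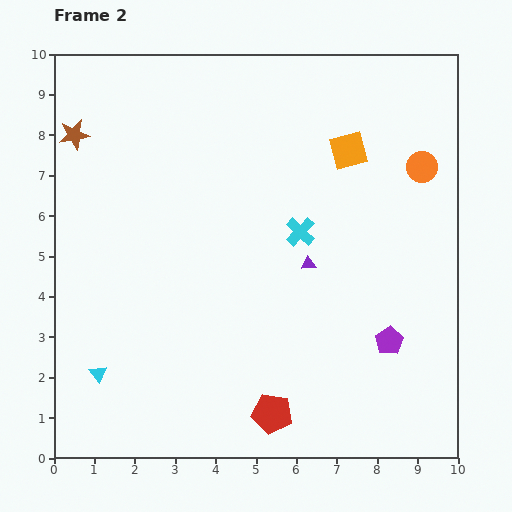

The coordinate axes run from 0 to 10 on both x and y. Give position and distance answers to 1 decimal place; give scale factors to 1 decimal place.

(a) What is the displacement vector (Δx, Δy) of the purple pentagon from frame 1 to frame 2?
(-0.7, 1.7)

The purple pentagon was at (9.0, 1.2) in frame 1 and (8.3, 2.9) in frame 2.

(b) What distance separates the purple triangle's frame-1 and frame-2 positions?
1.1

The purple triangle moved from (7.0, 3.9) to (6.3, 4.8), a distance of √(0.7² + 0.9²) ≈ 1.1.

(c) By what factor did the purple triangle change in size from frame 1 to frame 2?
0.6×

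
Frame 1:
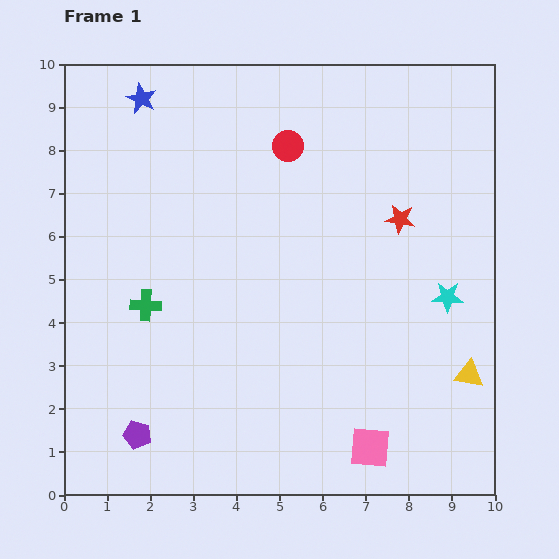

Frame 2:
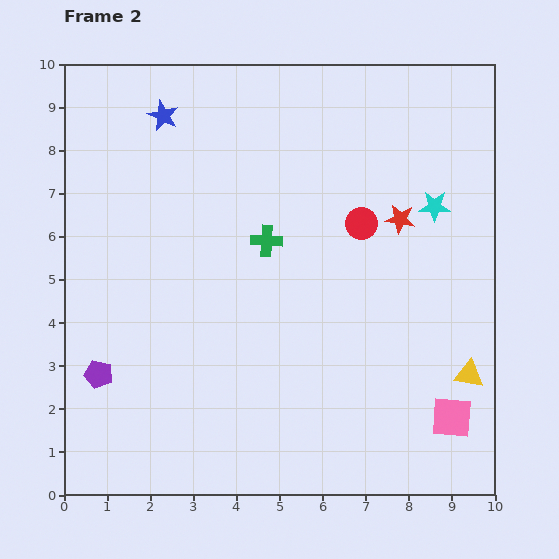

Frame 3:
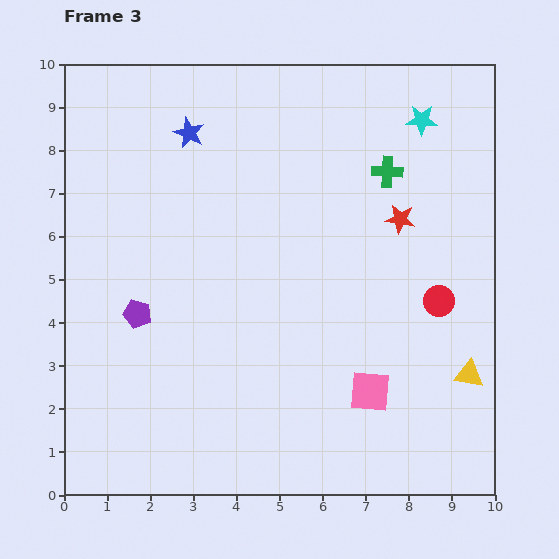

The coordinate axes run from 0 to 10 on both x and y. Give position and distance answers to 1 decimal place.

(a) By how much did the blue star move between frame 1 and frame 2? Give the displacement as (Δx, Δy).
(0.5, -0.4)

The blue star was at (1.8, 9.2) in frame 1 and (2.3, 8.8) in frame 2.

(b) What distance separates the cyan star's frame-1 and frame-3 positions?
4.1

The cyan star moved from (8.9, 4.6) to (8.3, 8.7), a distance of √(0.6² + 4.1²) ≈ 4.1.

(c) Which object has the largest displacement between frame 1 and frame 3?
the green cross

(moved 6.4; next 5.0)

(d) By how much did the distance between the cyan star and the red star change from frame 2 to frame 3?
+1.5

Distance in frame 2: 0.9. Distance in frame 3: 2.4.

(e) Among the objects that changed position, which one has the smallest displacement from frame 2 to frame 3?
the blue star

(moved 0.7)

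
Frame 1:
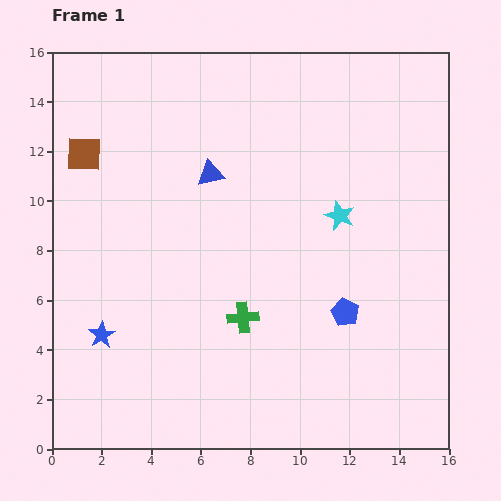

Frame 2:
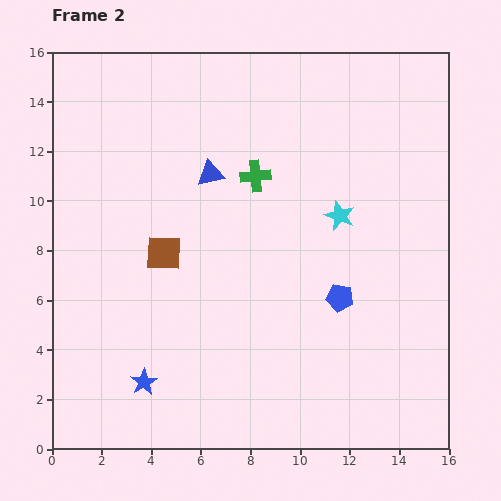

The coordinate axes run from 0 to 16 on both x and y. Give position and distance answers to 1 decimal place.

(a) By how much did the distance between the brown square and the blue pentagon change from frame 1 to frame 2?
-5.0

Distance in frame 1: 12.3. Distance in frame 2: 7.3.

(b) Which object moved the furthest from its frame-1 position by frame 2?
the green cross

(moved 5.7; next 5.1)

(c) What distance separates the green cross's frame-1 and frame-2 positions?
5.7

The green cross moved from (7.7, 5.3) to (8.2, 11.0), a distance of √(0.5² + 5.7²) ≈ 5.7.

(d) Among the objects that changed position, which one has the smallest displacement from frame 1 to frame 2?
the blue pentagon

(moved 0.6)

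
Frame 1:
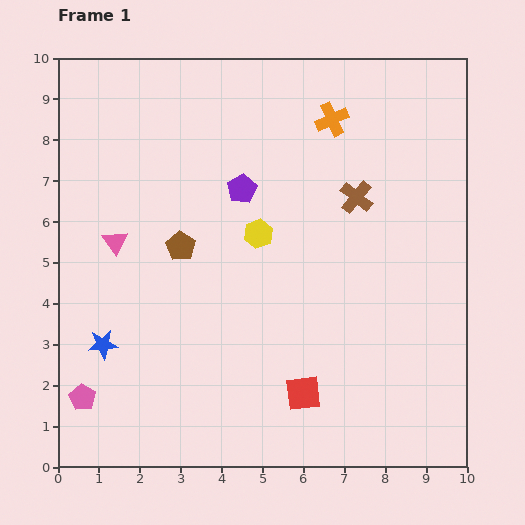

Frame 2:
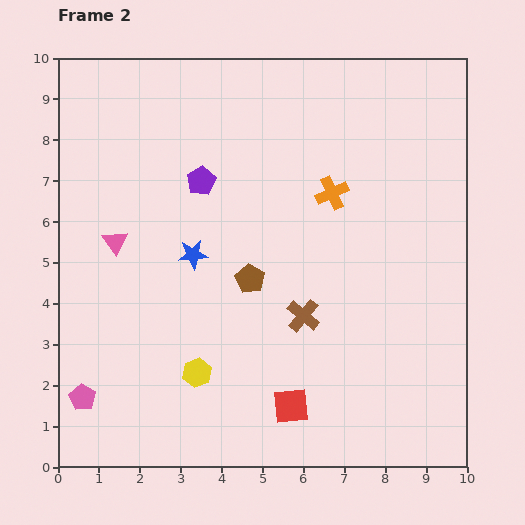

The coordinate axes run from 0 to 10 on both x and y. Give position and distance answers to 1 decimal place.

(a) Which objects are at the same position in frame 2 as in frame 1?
the pink triangle, the pink pentagon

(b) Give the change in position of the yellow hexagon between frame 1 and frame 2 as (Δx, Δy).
(-1.5, -3.4)

The yellow hexagon was at (4.9, 5.7) in frame 1 and (3.4, 2.3) in frame 2.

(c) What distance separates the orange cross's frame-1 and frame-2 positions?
1.8

The orange cross moved from (6.7, 8.5) to (6.7, 6.7), a distance of √(0.0² + 1.8²) ≈ 1.8.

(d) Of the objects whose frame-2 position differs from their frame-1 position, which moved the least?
the red square

(moved 0.4)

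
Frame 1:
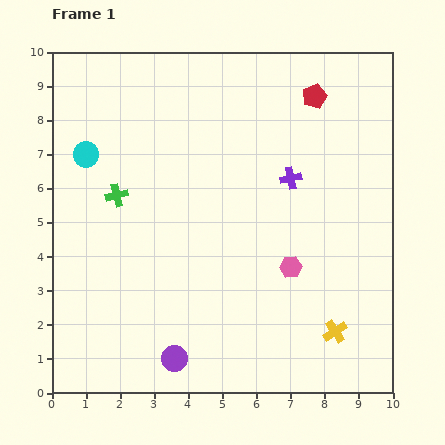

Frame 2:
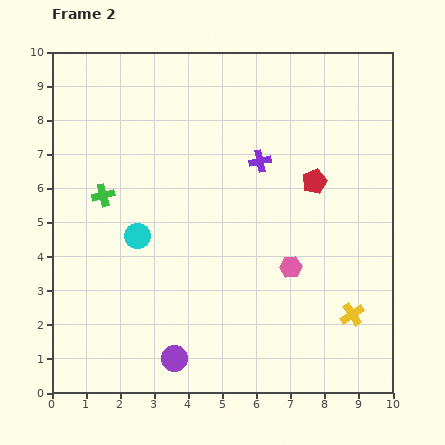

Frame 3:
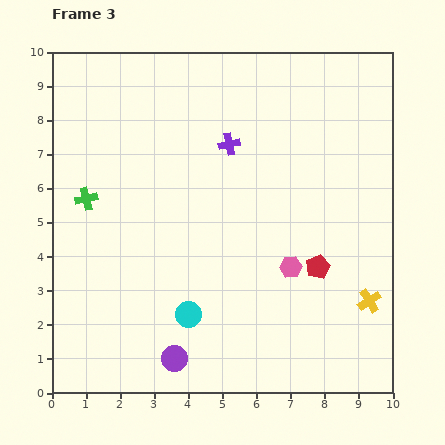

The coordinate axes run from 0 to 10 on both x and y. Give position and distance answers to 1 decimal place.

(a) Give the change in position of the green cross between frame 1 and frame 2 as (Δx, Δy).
(-0.4, 0.0)

The green cross was at (1.9, 5.8) in frame 1 and (1.5, 5.8) in frame 2.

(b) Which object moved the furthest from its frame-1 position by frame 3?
the cyan circle

(moved 5.6; next 5.0)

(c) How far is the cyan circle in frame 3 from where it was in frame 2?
2.7

The cyan circle moved from (2.5, 4.6) to (4.0, 2.3), a distance of √(1.5² + 2.3²) ≈ 2.7.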